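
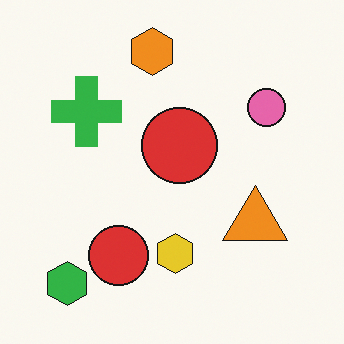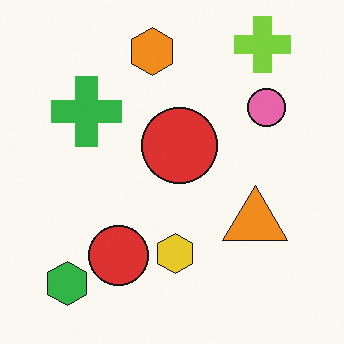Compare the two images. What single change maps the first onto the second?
It was overlaid with an additional lime cross.

A lime cross appears in the second image that is absent from the first.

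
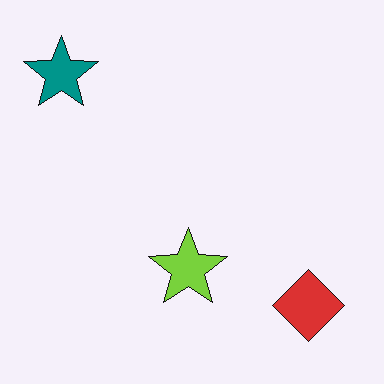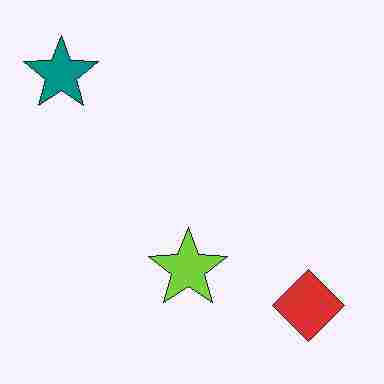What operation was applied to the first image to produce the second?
The second image is the first degraded with heavy JPEG compression.

Blocky 8×8 compression artifacts appear around shape edges and the flat background shows ringing — characteristic JPEG degradation.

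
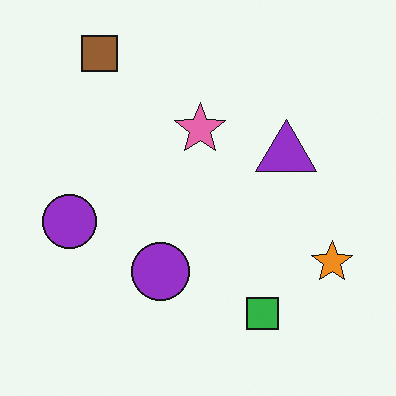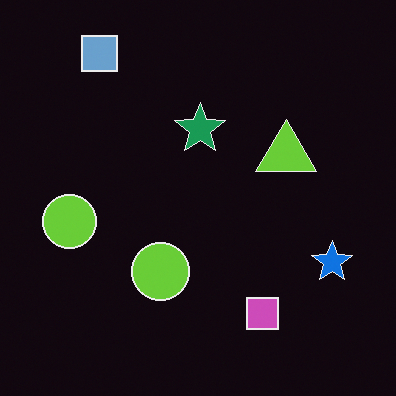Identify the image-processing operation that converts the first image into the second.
The transformation is: color-inverted (negative).

The light background has become dark and every shape's color is its complement — a photographic negative.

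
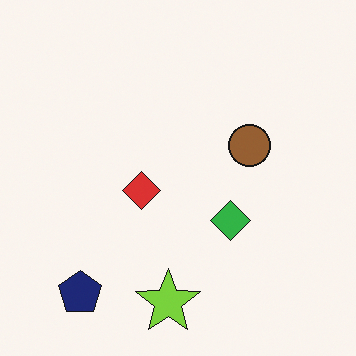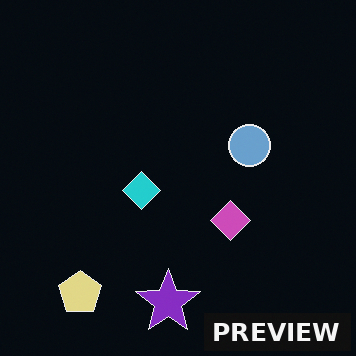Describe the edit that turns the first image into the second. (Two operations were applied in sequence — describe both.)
The image was color-inverted (negative), then watermarked with the text "PREVIEW" in the lower-right corner.

The light background has become dark and every shape's color is its complement — a photographic negative. A dark label reading "PREVIEW" appears in the lower-right corner.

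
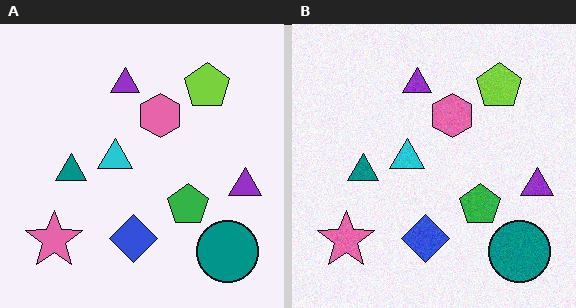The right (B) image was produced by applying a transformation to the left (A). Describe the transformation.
It was degraded with subtle gaussian noise.

Random speckle covers the whole image, including the flat background.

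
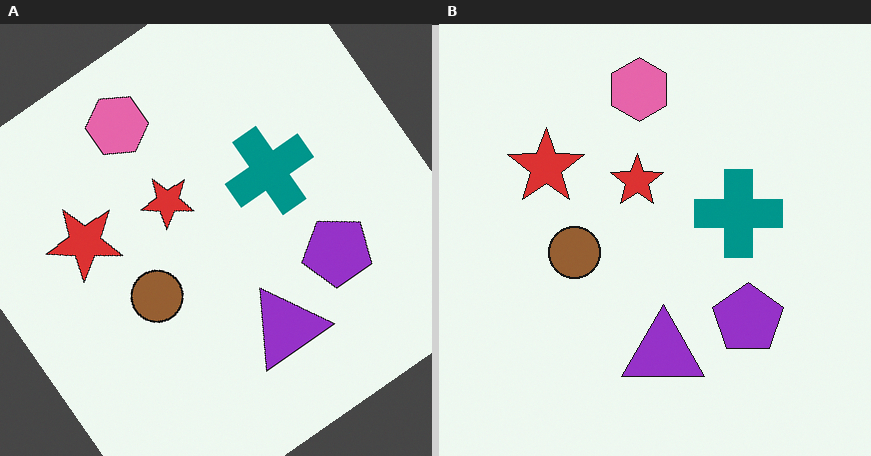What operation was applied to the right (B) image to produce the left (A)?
The left (A) image is the right (B) rotated counter-clockwise by a large amount — several tens of degrees.

Every shape is tilted by the same angle and the image corners show triangular fill wedges — a whole-image rotation by a non-right angle.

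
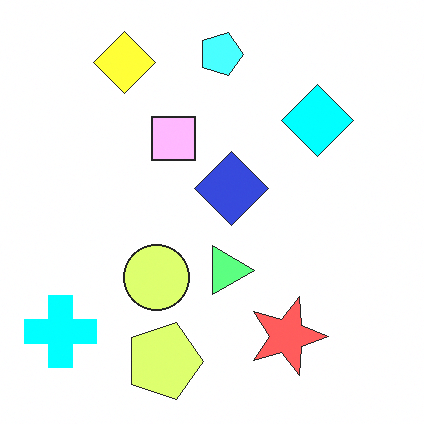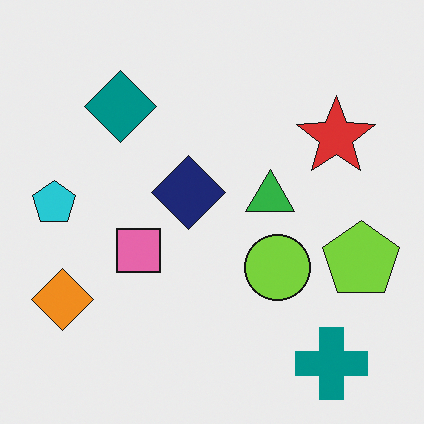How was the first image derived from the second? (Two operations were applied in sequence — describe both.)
Rotated 90° clockwise, then noticeably brightened.

The teal cross sits in the bottom-right of the second image and the bottom-left of the first — consistent with a whole-image 90° clockwise rotation. Every pixel — background and shapes alike — is uniformly brightened.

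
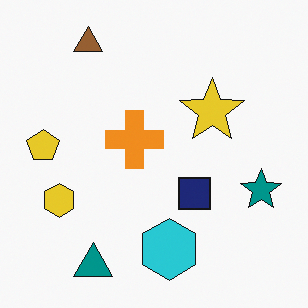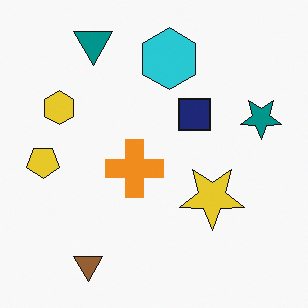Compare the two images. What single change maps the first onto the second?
The transformation is: flipped vertically (top ↔ bottom).

The teal triangle is in the bottom-left of the first image and the top-left of the second — shapes on opposite sides of the horizontal midline have swapped in a mirror flip.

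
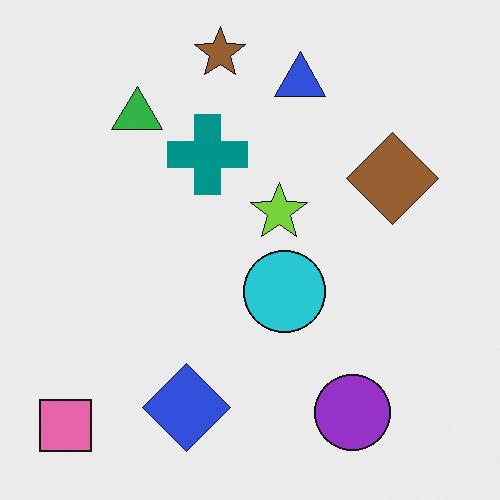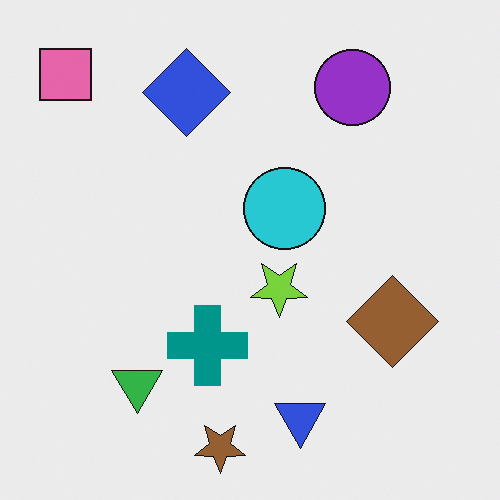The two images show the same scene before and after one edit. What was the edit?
This is the original image flipped vertically (top ↔ bottom).

The brown star is in the top of the first image and the bottom of the second — shapes on opposite sides of the horizontal midline have swapped in a mirror flip.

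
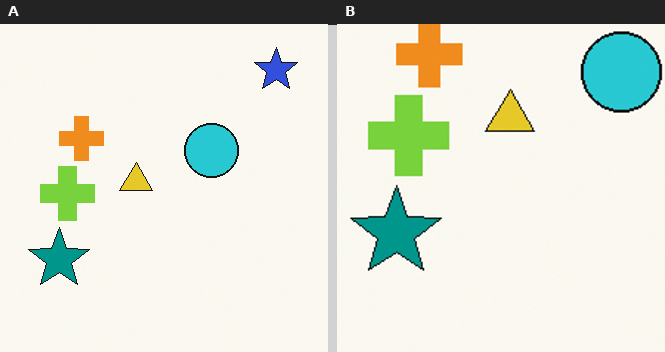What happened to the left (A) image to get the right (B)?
Cropped to a modestly smaller region and rescaled.

The visible shapes are larger and the field of view is narrower; shapes near the original edges may be partly or wholly outside the frame — a crop-and-rescale.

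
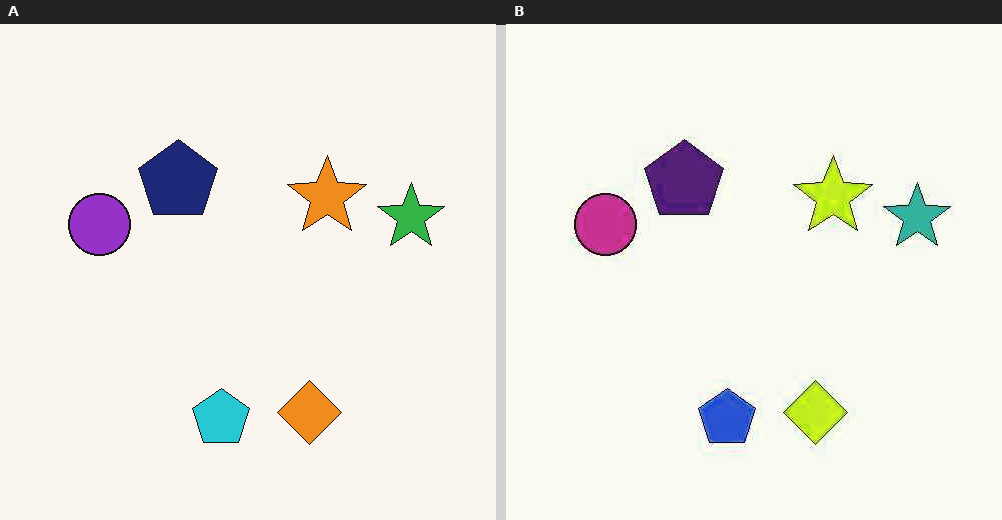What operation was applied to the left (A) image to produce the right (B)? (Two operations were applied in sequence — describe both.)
This is the original image given moderate JPEG compression, then hue-shifted slightly.

Blocky 8×8 compression artifacts appear around shape edges and the flat background shows ringing — characteristic JPEG degradation. Every shape's color has rotated by the same amount around the hue wheel — a uniform hue shift.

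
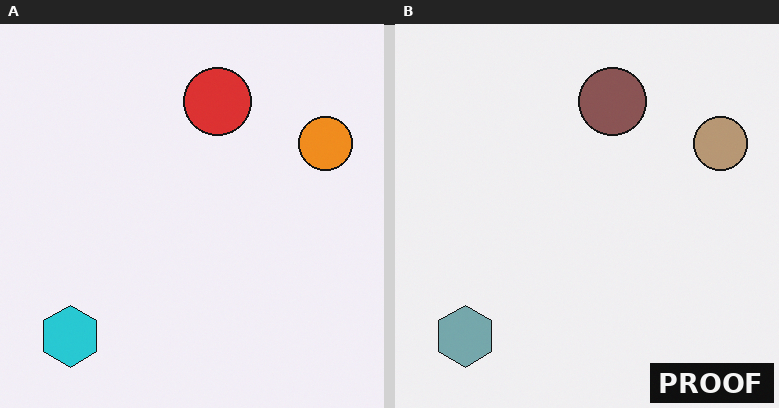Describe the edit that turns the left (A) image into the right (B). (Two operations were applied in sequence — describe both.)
Made much more muted (saturation change), then watermarked with the text "PROOF" in the lower-right corner.

All colors are more muted and greyish — a global saturation change. A dark label reading "PROOF" appears in the lower-right corner.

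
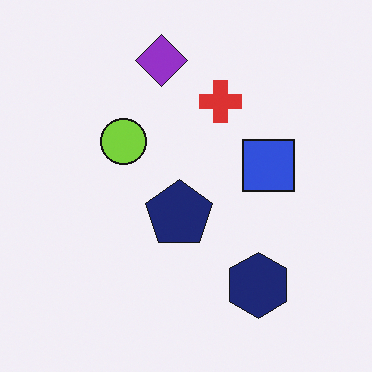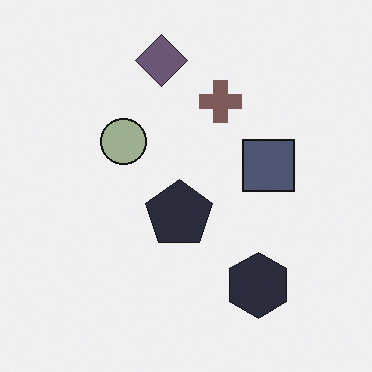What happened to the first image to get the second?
The transformation is: made much more muted (saturation change).

All colors are more muted and greyish — a global saturation change.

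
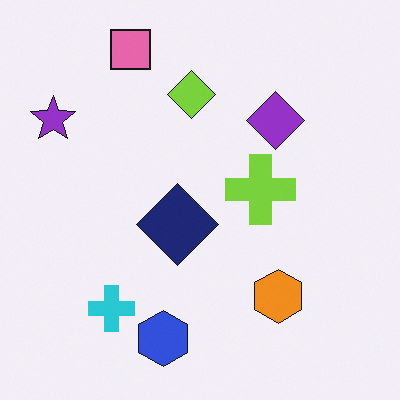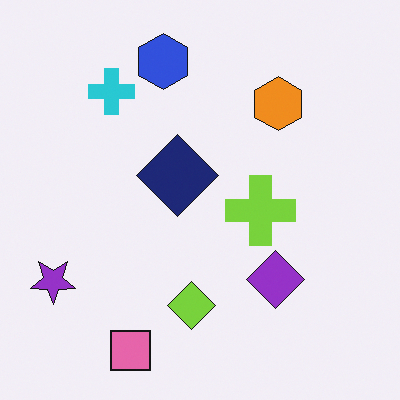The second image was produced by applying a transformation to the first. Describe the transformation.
This is the original image flipped vertically (top ↔ bottom).

The pink square is in the top-left of the first image and the bottom-left of the second — shapes on opposite sides of the horizontal midline have swapped in a mirror flip.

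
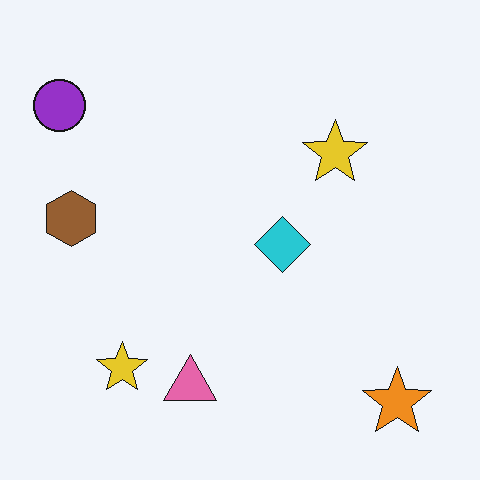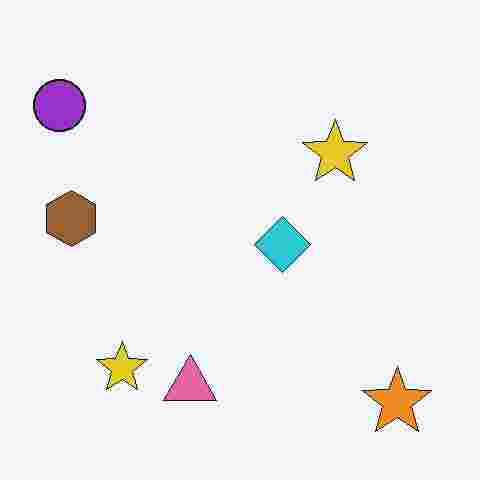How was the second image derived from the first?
The transformation is: degraded with heavy JPEG compression.

Blocky 8×8 compression artifacts appear around shape edges and the flat background shows ringing — characteristic JPEG degradation.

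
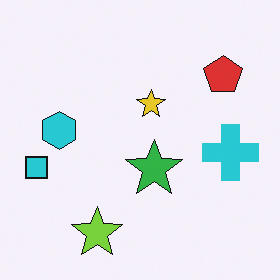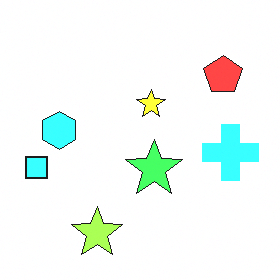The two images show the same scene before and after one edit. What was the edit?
The image was noticeably brightened.

Every pixel — background and shapes alike — is uniformly brightened.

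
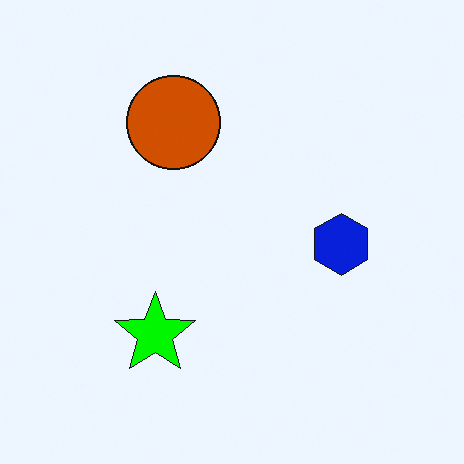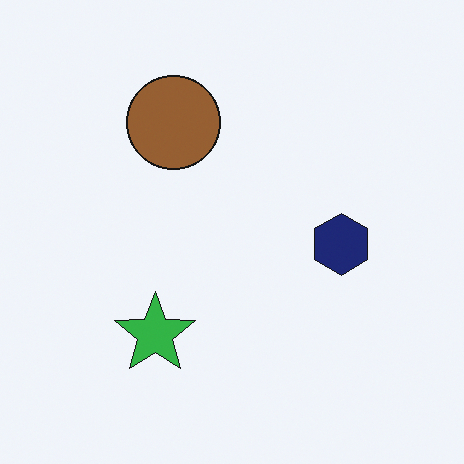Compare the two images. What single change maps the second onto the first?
It was made much more vivid (saturation change).

All colors are more vivid — a global saturation change.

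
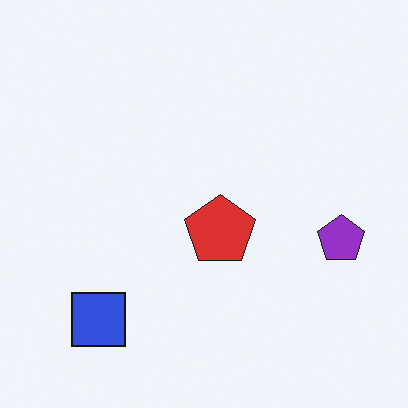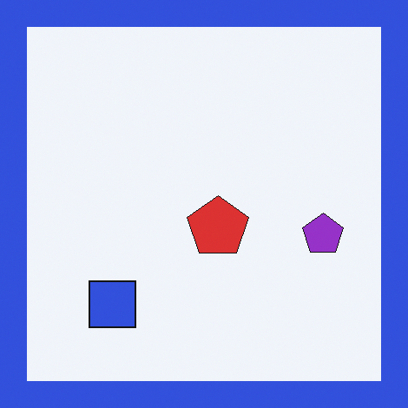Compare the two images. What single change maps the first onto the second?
Framed with a blue border.

A solid blue frame runs around the edge of the second image, with the content slightly shrunk inside it.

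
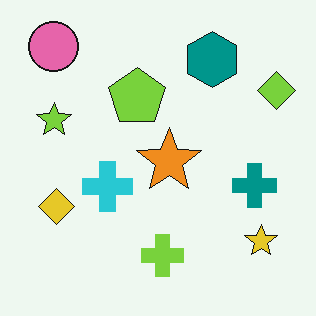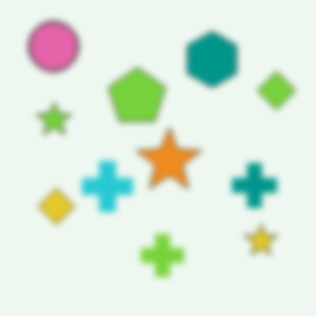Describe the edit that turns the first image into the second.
Noticeably gaussian-blurred.

Shape edges and outlines are uniformly softened across the whole image.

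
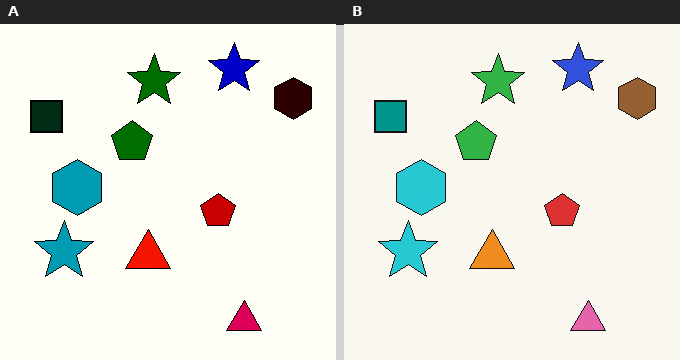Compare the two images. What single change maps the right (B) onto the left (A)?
The transformation is: given much higher contrast.

Tones are pushed away from mid-grey across the whole image — a global contrast change.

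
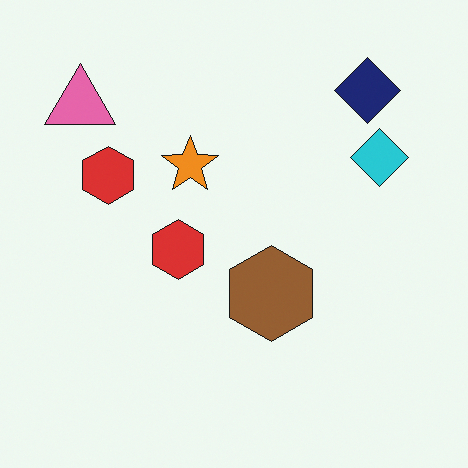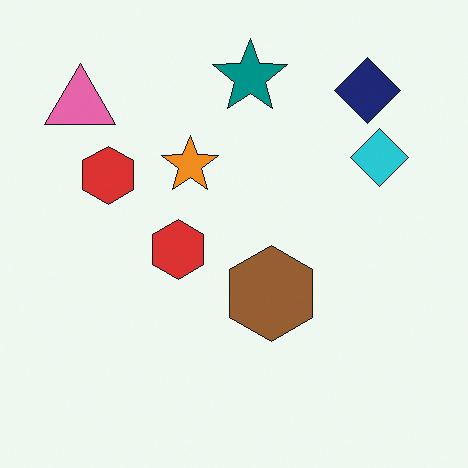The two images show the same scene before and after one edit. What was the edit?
Overlaid with an additional teal star.

A teal star appears in the second image that is absent from the first.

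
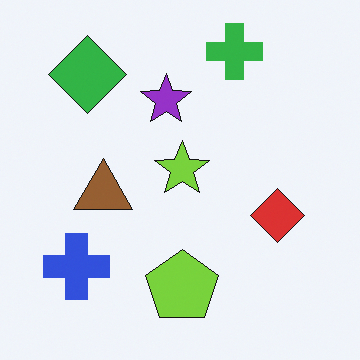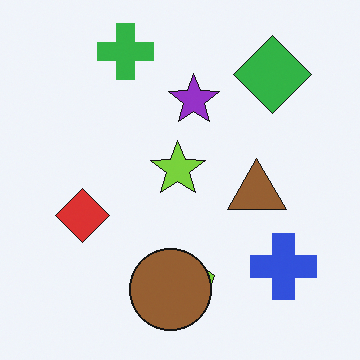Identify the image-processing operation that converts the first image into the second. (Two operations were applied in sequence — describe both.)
This is the original image flipped horizontally (left ↔ right), then overlaid with an additional brown circle.

The blue cross is in the bottom-left of the first image and the bottom-right of the second — shapes on opposite sides of the vertical midline have swapped in a mirror flip. A brown circle appears in the second image that is absent from the first.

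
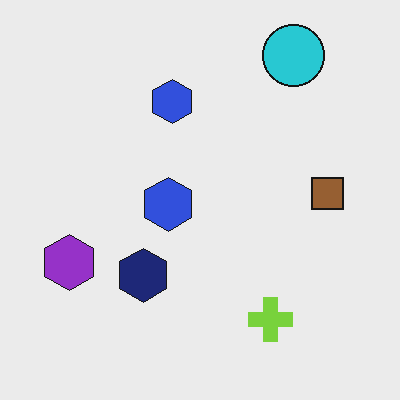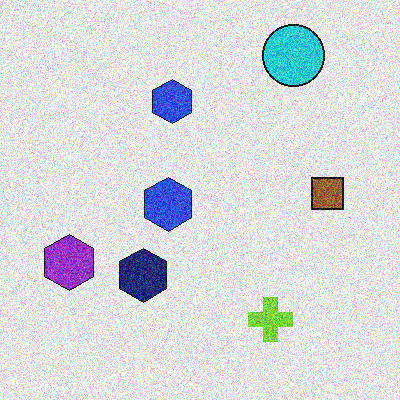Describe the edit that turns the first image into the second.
Degraded with heavy additive noise.

Random speckle covers the whole image, including the flat background.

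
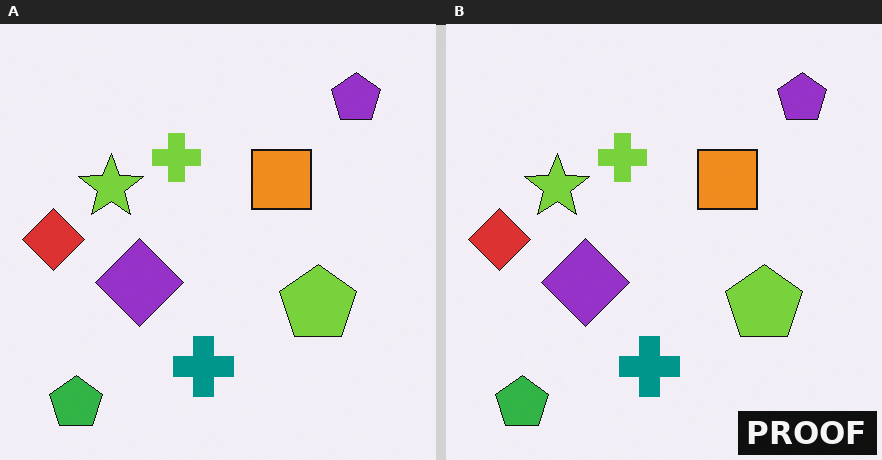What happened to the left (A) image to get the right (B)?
This is the original image watermarked with the text "PROOF" in the lower-right corner.

A dark label reading "PROOF" appears in the lower-right corner.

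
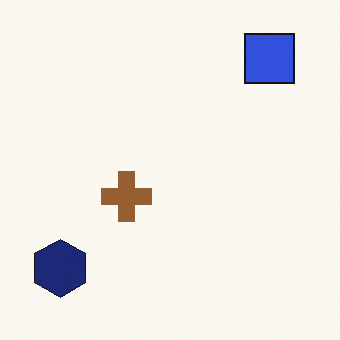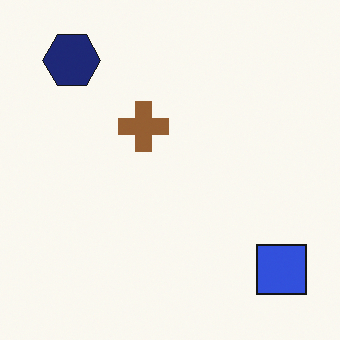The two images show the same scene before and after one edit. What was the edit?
The image was rotated 90° clockwise.

The blue square sits in the top-right of the first image and the bottom-right of the second — consistent with a whole-image 90° clockwise rotation.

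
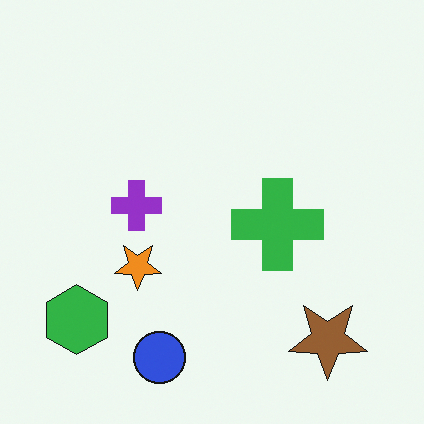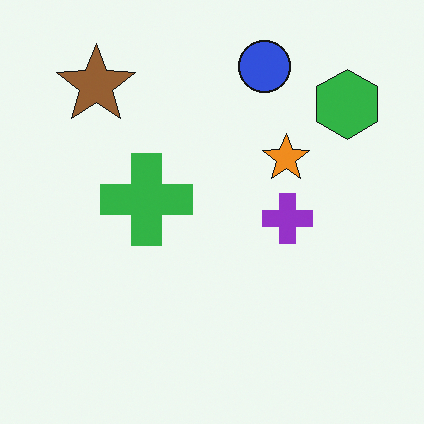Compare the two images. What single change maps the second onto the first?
The image was rotated 180°.

The green hexagon sits in the top-right of the second image and the bottom-left of the first — consistent with a whole-image 180° rotation.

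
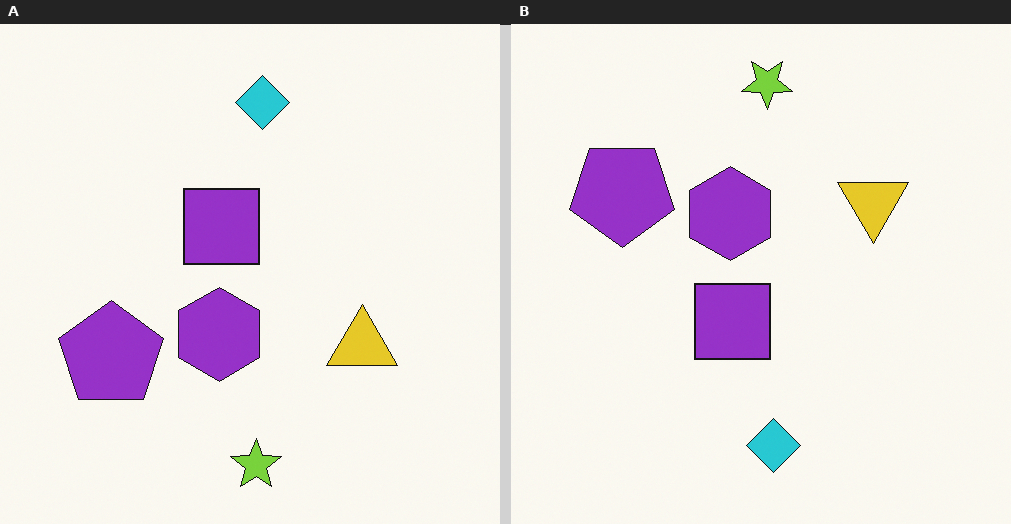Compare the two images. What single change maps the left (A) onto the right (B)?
It was flipped vertically (top ↔ bottom).

The lime star is in the bottom of the left (A) image and the top of the right (B) — shapes on opposite sides of the horizontal midline have swapped in a mirror flip.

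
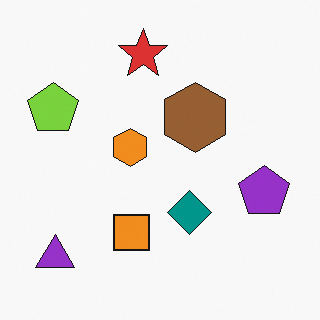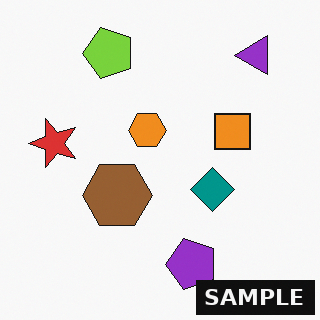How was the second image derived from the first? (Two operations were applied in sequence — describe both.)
The transformation is: transposed (reflected across the top-left ↔ bottom-right diagonal), then watermarked with the text "SAMPLE" in the lower-right corner.

Shapes have swapped their row and column positions — what was in the top-right is now in the bottom-left — a diagonal reflection. A dark label reading "SAMPLE" appears in the lower-right corner.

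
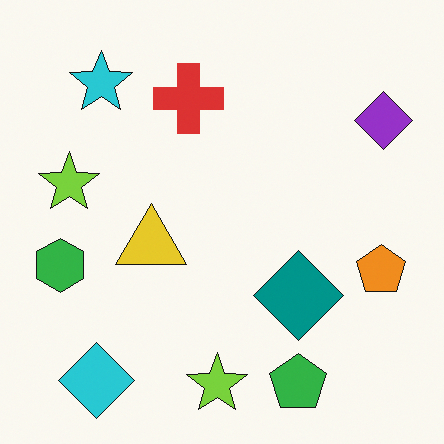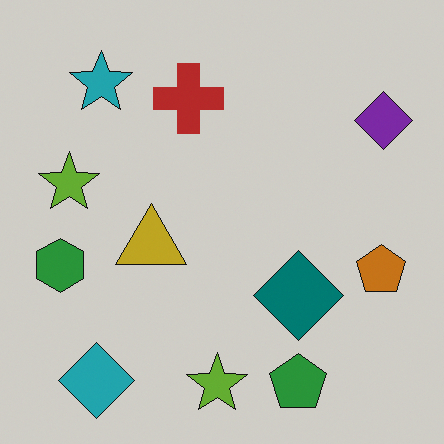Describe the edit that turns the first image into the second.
The image was slightly darkened.

Every pixel — background and shapes alike — is uniformly darkened.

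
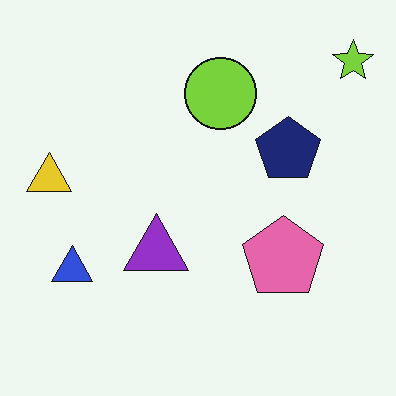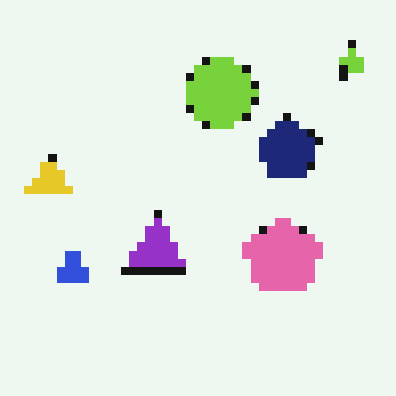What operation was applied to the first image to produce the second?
This is the original image moderately pixelated.

Shapes are reduced to large square blocks; fine edges and outlines are lost — a downscale-then-upscale (mosaic) effect.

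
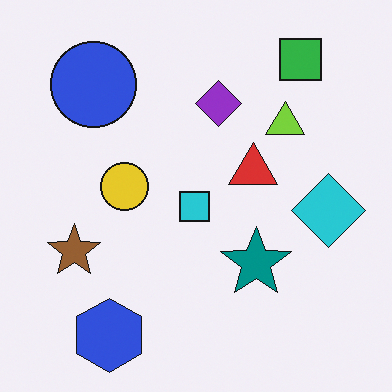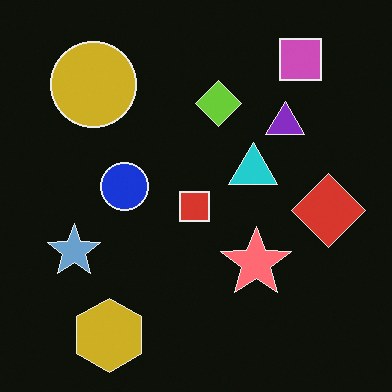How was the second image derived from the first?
The image was color-inverted (negative).

The light background has become dark and every shape's color is its complement — a photographic negative.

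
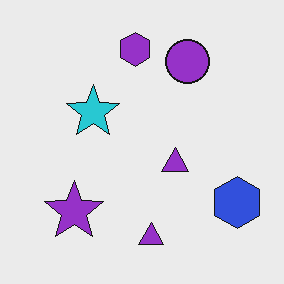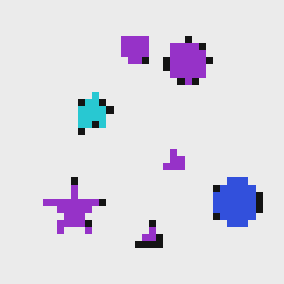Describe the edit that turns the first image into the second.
Moderately pixelated.

Shapes are reduced to large square blocks; fine edges and outlines are lost — a downscale-then-upscale (mosaic) effect.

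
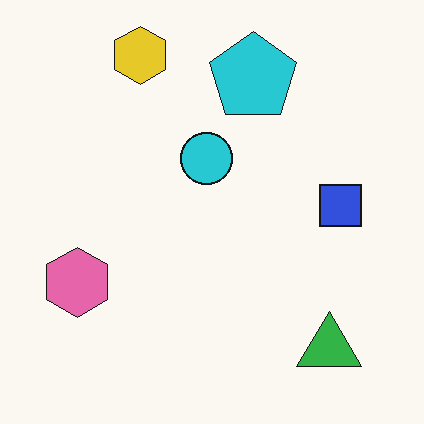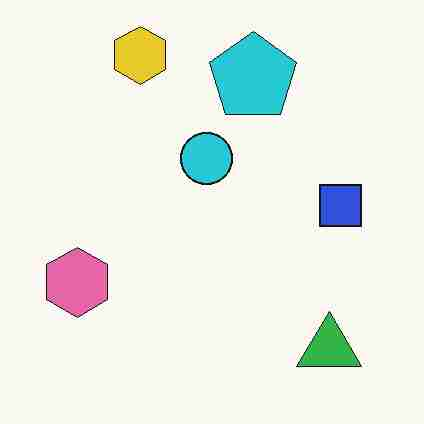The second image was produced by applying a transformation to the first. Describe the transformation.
The transformation is: heavily JPEG-compressed with obvious blocking artifacts.

Blocky 8×8 compression artifacts appear around shape edges and the flat background shows ringing — characteristic JPEG degradation.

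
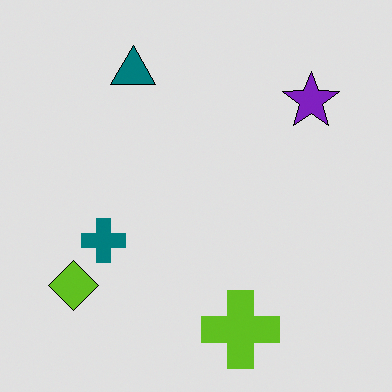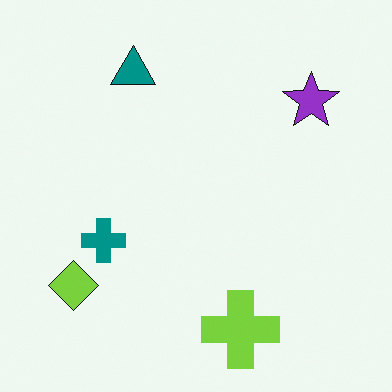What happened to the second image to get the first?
The image was moderately posterized.

Each flat color has snapped to a coarser quantized level — most visibly, the near-white background has dropped to a flat grey.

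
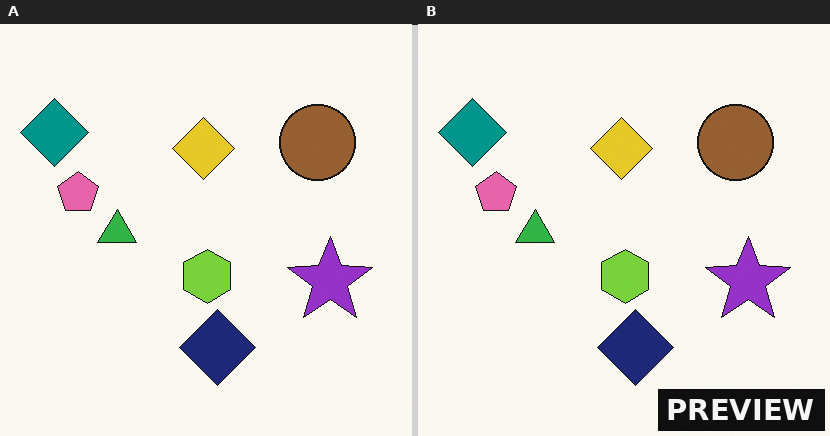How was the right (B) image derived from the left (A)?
It was watermarked with the text "PREVIEW" in the lower-right corner.

A dark label reading "PREVIEW" appears in the lower-right corner.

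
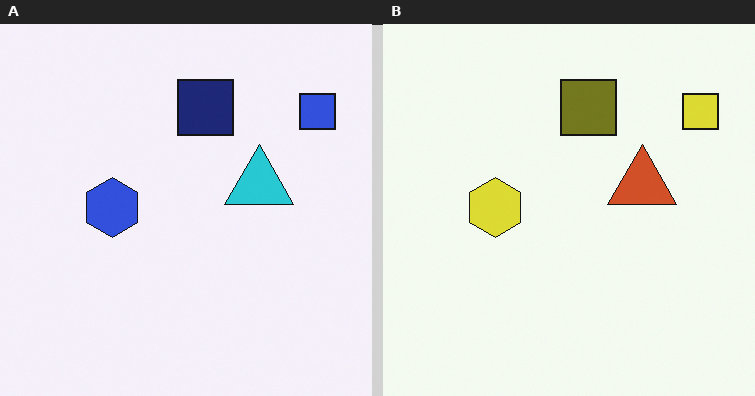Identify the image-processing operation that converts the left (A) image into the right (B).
The transformation is: hue-shifted by a large amount.

Every shape's color has rotated by the same amount around the hue wheel — a uniform hue shift.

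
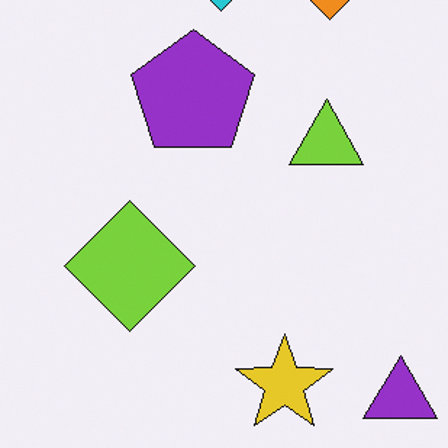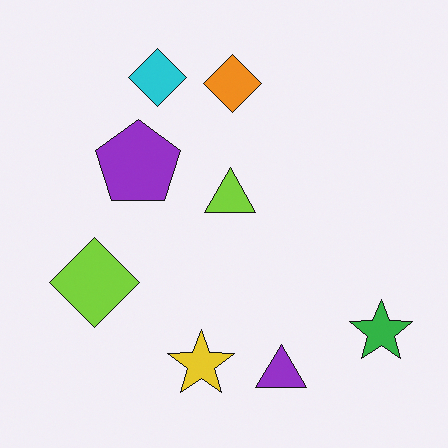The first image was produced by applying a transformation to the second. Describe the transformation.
The transformation is: cropped to a modestly smaller region and rescaled.

The visible shapes are larger and the field of view is narrower; shapes near the original edges may be partly or wholly outside the frame — a crop-and-rescale.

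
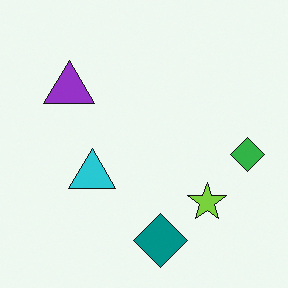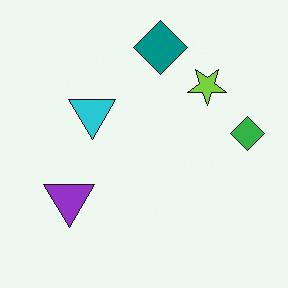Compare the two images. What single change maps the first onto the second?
The image was flipped vertically (top ↔ bottom).

The teal diamond is in the bottom of the first image and the top of the second — shapes on opposite sides of the horizontal midline have swapped in a mirror flip.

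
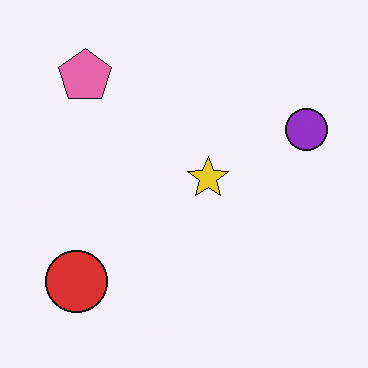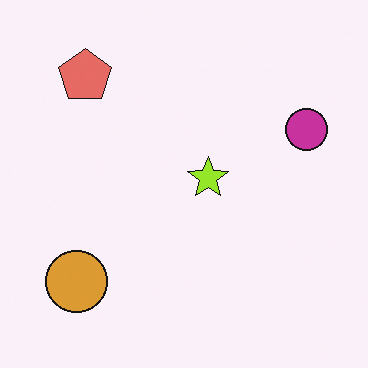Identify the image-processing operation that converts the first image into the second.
Hue-shifted slightly.

Every shape's color has rotated by the same amount around the hue wheel — a uniform hue shift.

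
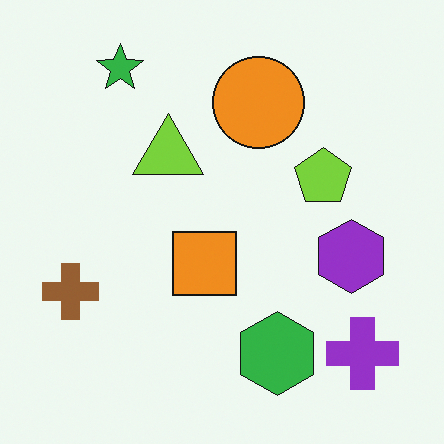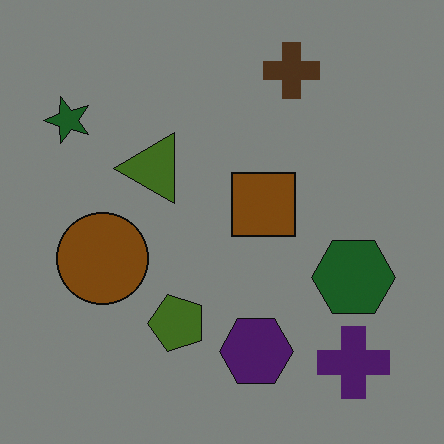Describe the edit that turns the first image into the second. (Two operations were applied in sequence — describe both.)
This is the original image darkened a lot, then transposed (reflected across the top-left ↔ bottom-right diagonal).

Every pixel — background and shapes alike — is uniformly darkened. Shapes have swapped their row and column positions — what was in the top-right is now in the bottom-left — a diagonal reflection.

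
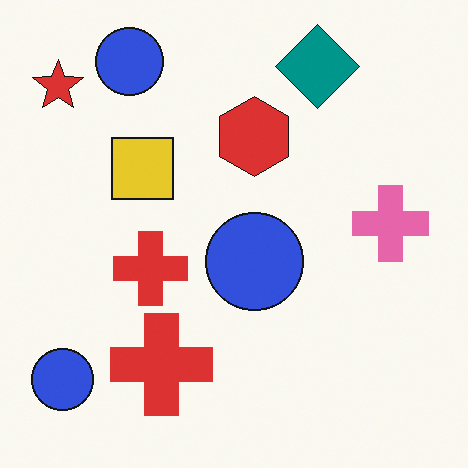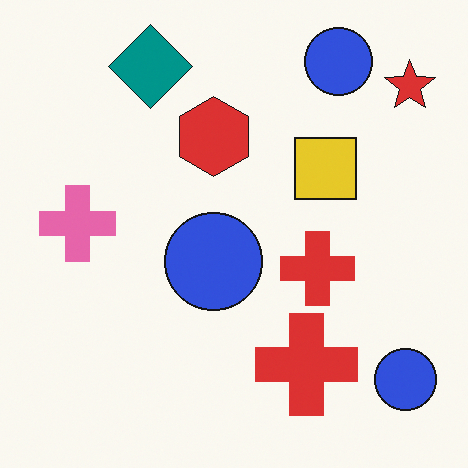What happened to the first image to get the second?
The second image is the first flipped horizontally (left ↔ right).

The red star is in the top-left of the first image and the top-right of the second — shapes on opposite sides of the vertical midline have swapped in a mirror flip.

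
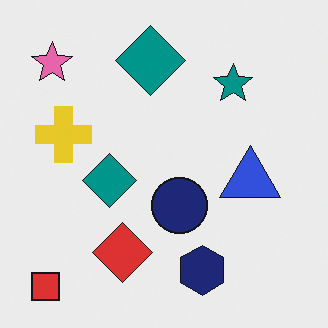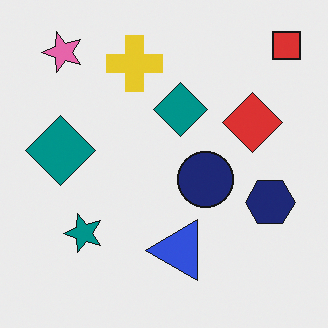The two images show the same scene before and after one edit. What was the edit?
The second image is the first transposed (reflected across the top-left ↔ bottom-right diagonal).

Shapes have swapped their row and column positions — what was in the top-right is now in the bottom-left — a diagonal reflection.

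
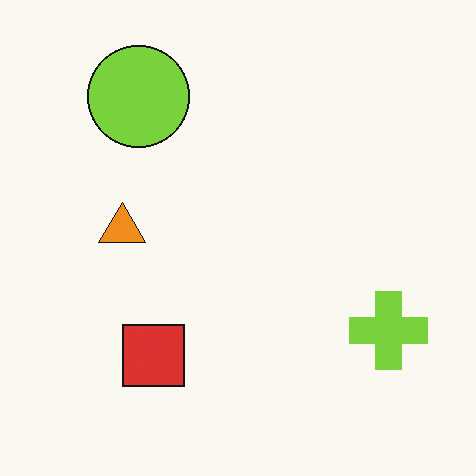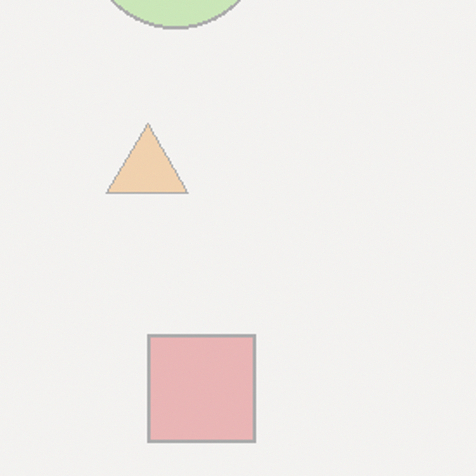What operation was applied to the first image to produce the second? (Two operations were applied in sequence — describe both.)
The transformation is: washed out (contrast reduced), then cropped tightly and scaled back up.

Tones are pushed toward mid-grey across the whole image — a global contrast change. The visible shapes are larger and the field of view is narrower; shapes near the original edges may be partly or wholly outside the frame — a crop-and-rescale.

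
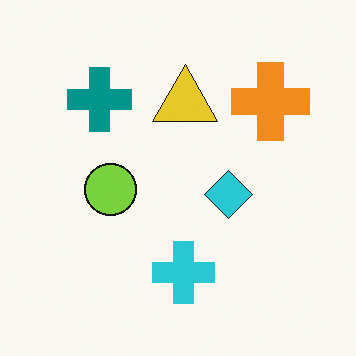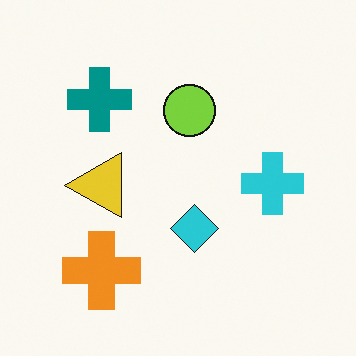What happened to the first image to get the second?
It was transposed (reflected across the top-left ↔ bottom-right diagonal).

Shapes have swapped their row and column positions — what was in the top-right is now in the bottom-left — a diagonal reflection.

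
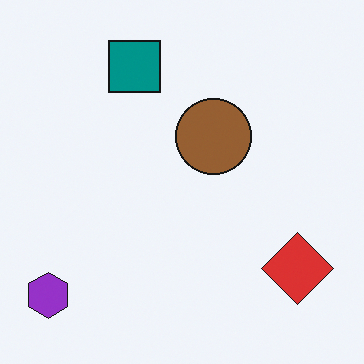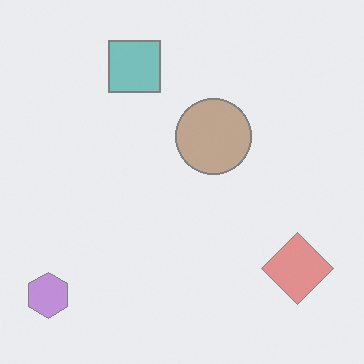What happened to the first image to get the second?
The transformation is: given much lower contrast.

Tones are pushed toward mid-grey across the whole image — a global contrast change.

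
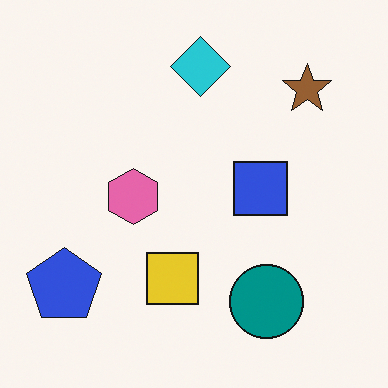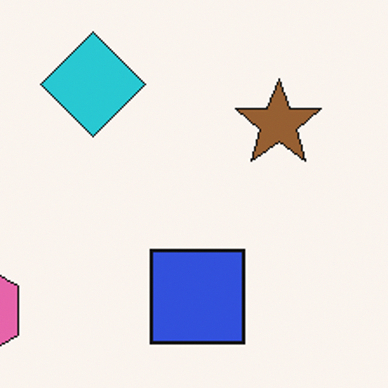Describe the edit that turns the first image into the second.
The image was cropped to a noticeably smaller region and rescaled.

The visible shapes are larger and the field of view is narrower; shapes near the original edges may be partly or wholly outside the frame — a crop-and-rescale.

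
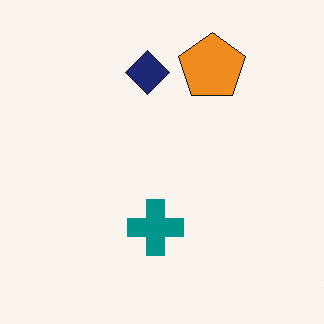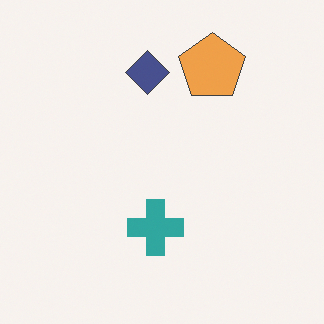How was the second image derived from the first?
The second image is the first given slightly reduced contrast.

Tones are pushed toward mid-grey across the whole image — a global contrast change.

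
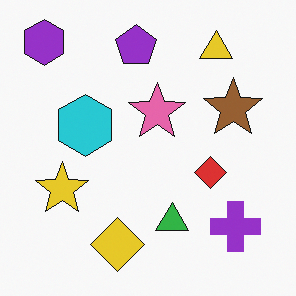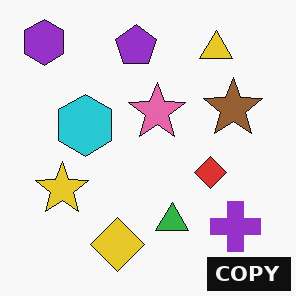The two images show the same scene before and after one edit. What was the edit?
The image was watermarked with the text "COPY" in the lower-right corner.

A dark label reading "COPY" appears in the lower-right corner.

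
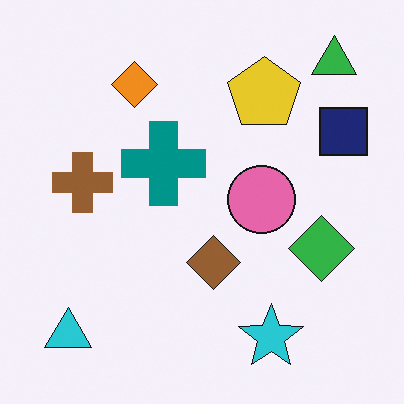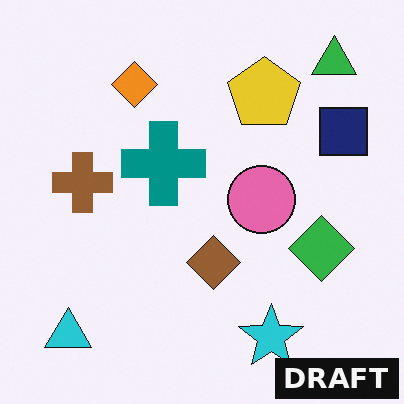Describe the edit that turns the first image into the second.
Watermarked with the text "DRAFT" in the lower-right corner.

A dark label reading "DRAFT" appears in the lower-right corner.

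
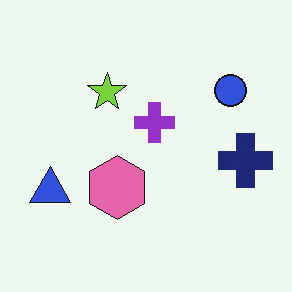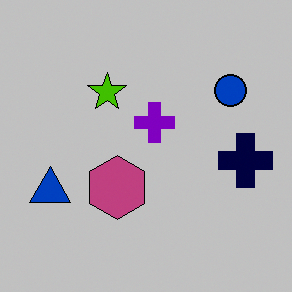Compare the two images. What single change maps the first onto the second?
This is the original image aggressively posterized.

Each flat color has snapped to a coarser quantized level — most visibly, the near-white background has dropped to a flat grey.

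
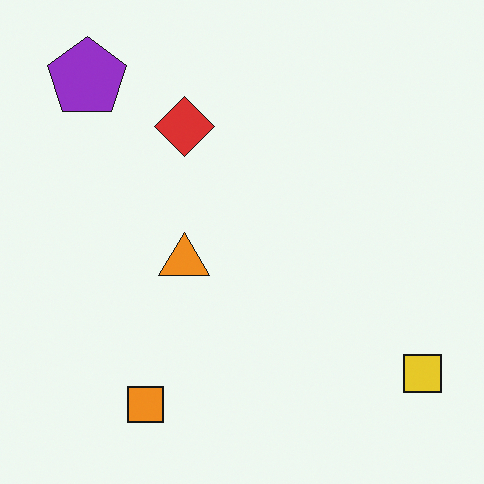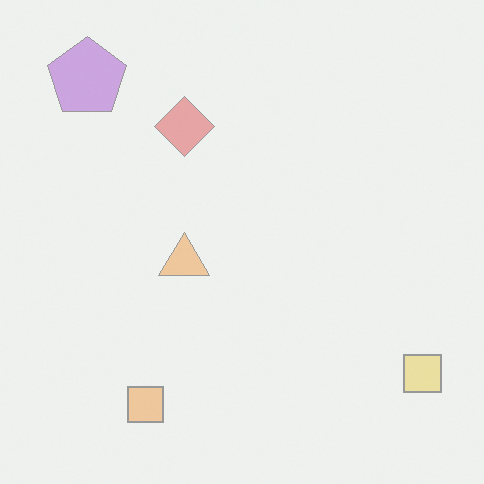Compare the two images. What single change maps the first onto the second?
The second image is the first washed out (contrast reduced).

Tones are pushed toward mid-grey across the whole image — a global contrast change.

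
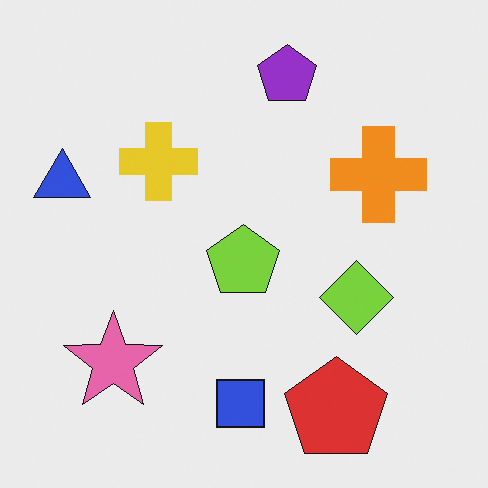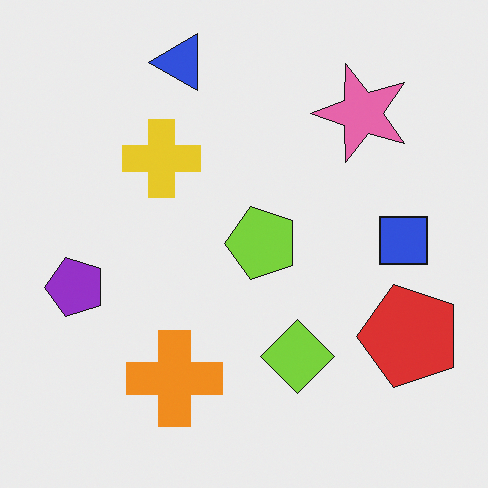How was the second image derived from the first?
Transposed (reflected across the top-left ↔ bottom-right diagonal).

Shapes have swapped their row and column positions — what was in the top-right is now in the bottom-left — a diagonal reflection.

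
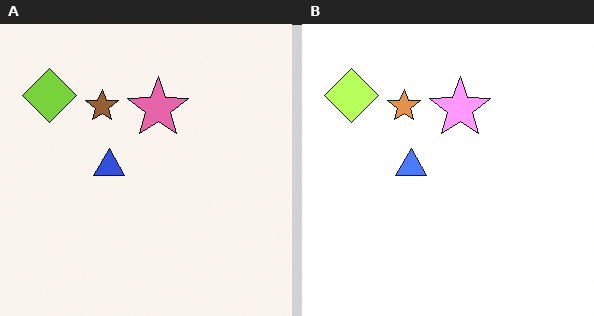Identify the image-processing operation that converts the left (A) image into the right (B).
It was noticeably brightened.

Every pixel — background and shapes alike — is uniformly brightened.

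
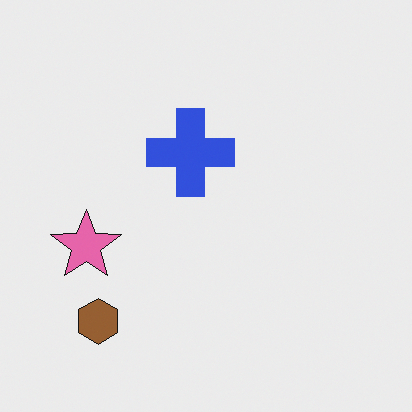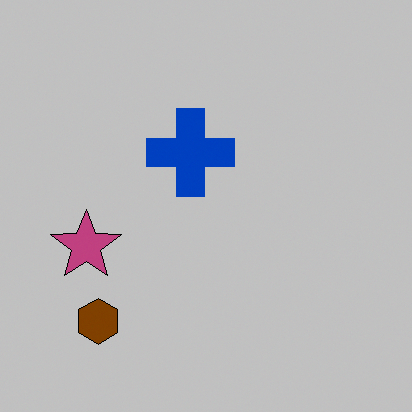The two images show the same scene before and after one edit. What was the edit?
Heavily posterized to just a handful of flat colors.

Each flat color has snapped to a coarser quantized level — most visibly, the near-white background has dropped to a flat grey.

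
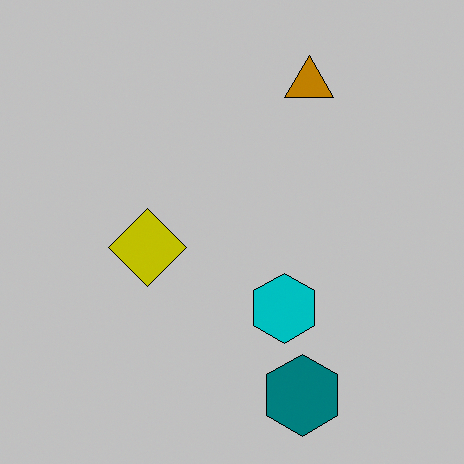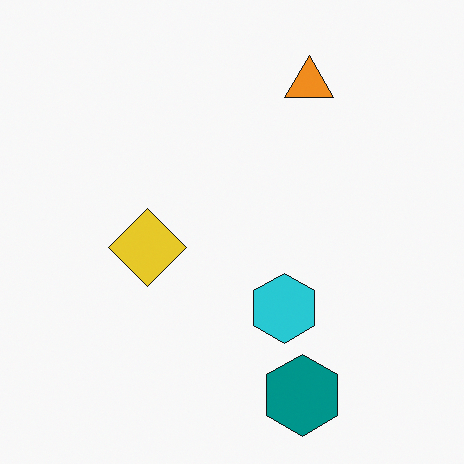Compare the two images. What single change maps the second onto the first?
The first image is the second heavily posterized to just a handful of flat colors.

Each flat color has snapped to a coarser quantized level — most visibly, the near-white background has dropped to a flat grey.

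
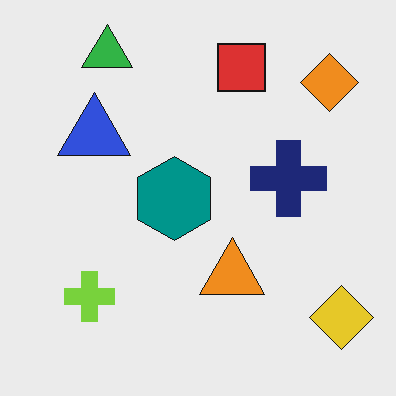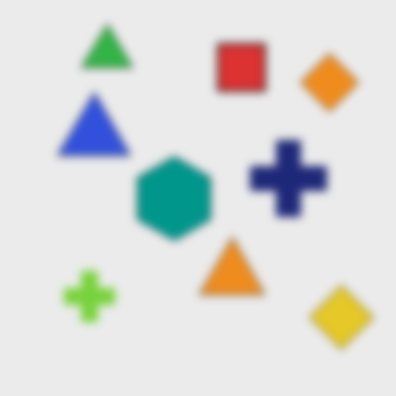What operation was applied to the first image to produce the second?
The second image is the first moderately blurred.

Shape edges and outlines are uniformly softened across the whole image.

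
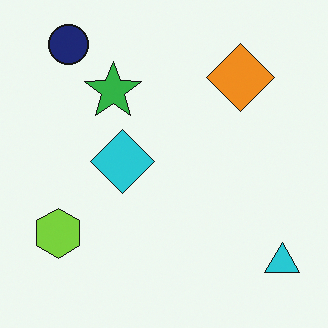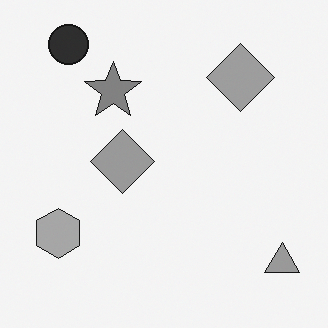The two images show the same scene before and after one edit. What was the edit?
The image was converted to grayscale.

All color is removed — every shape is now a shade of grey.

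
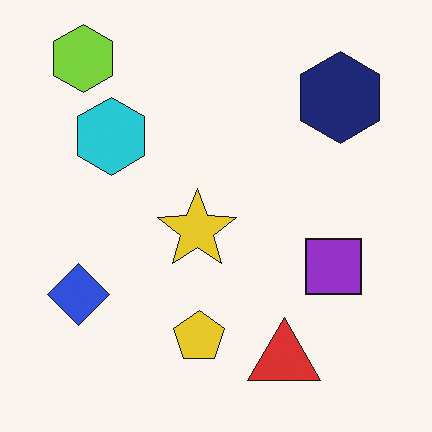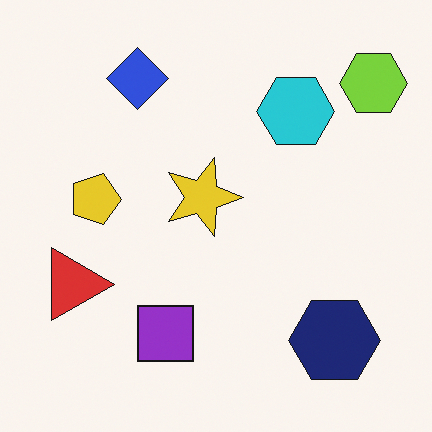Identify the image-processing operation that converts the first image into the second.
It was rotated 90° clockwise.

The lime hexagon sits in the top-left of the first image and the top-right of the second — consistent with a whole-image 90° clockwise rotation.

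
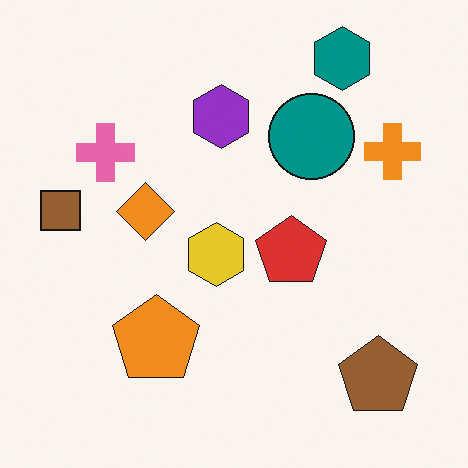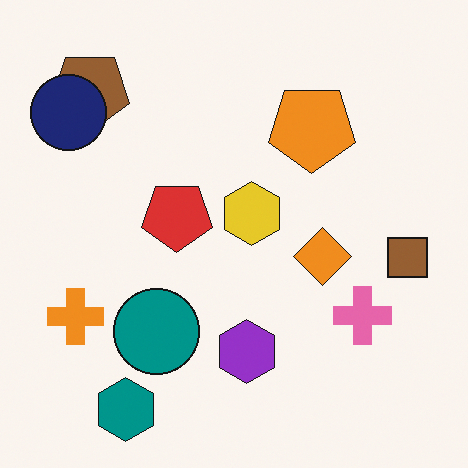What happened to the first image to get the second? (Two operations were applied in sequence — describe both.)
Rotated 180°, then overlaid with an additional navy circle.

The teal hexagon sits in the top-right of the first image and the bottom-left of the second — consistent with a whole-image 180° rotation. A navy circle appears in the second image that is absent from the first.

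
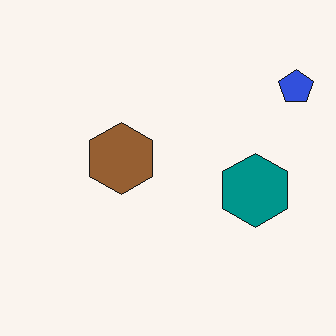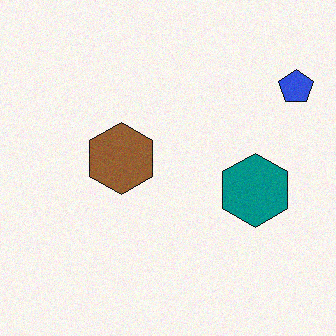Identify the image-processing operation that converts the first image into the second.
It was degraded with light additive noise.

Random speckle covers the whole image, including the flat background.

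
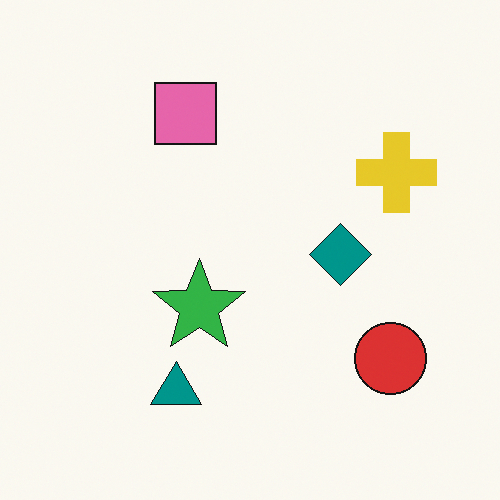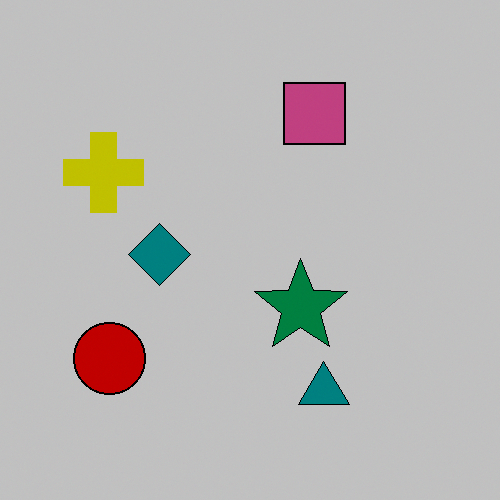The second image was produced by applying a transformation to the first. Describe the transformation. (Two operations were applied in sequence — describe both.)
The second image is the first aggressively posterized, then flipped horizontally (left ↔ right).

Each flat color has snapped to a coarser quantized level — most visibly, the near-white background has dropped to a flat grey. The yellow cross is in the right of the first image and the left of the second — shapes on opposite sides of the vertical midline have swapped in a mirror flip.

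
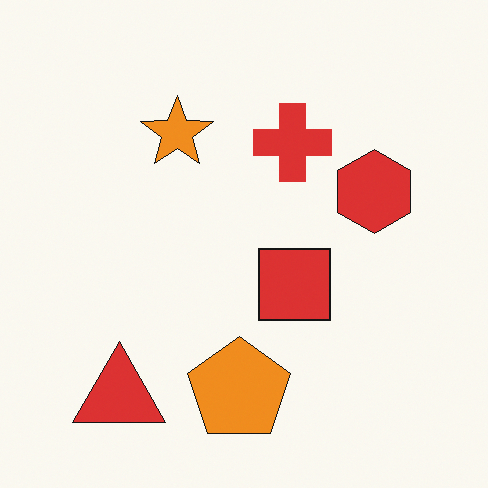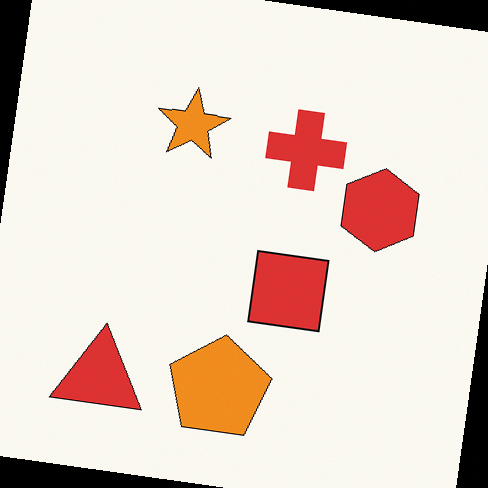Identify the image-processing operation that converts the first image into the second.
The transformation is: rotated clockwise by a few degrees.

Every shape is tilted by the same angle and the image corners show triangular fill wedges — a whole-image rotation by a non-right angle.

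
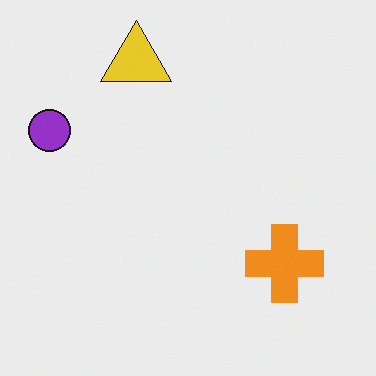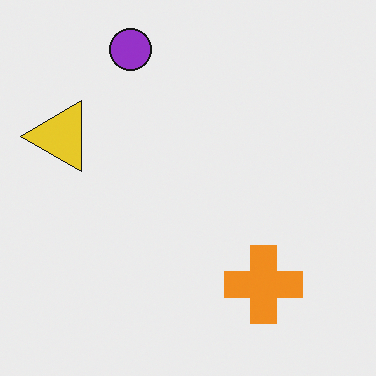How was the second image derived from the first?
The image was transposed (reflected across the top-left ↔ bottom-right diagonal).

Shapes have swapped their row and column positions — what was in the top-right is now in the bottom-left — a diagonal reflection.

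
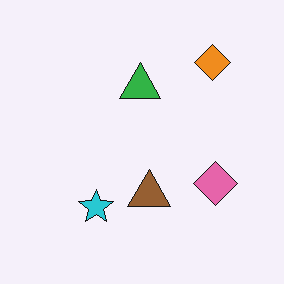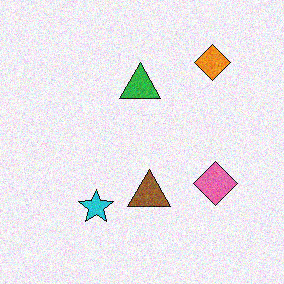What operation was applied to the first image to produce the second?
The transformation is: degraded with visible gaussian noise.

Random speckle covers the whole image, including the flat background.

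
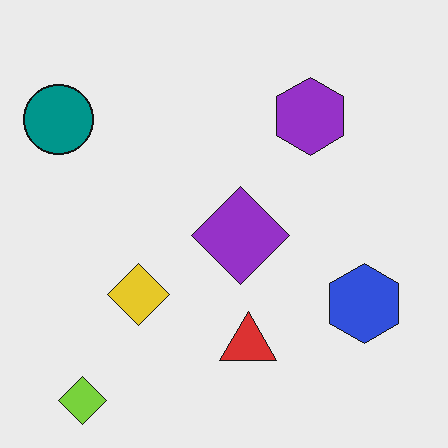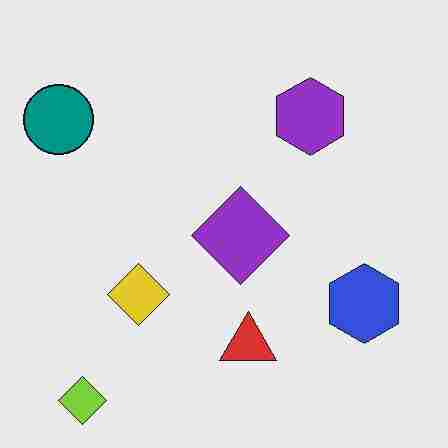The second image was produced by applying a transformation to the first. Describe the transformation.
The second image is the first heavily JPEG-compressed with obvious blocking artifacts.

Blocky 8×8 compression artifacts appear around shape edges and the flat background shows ringing — characteristic JPEG degradation.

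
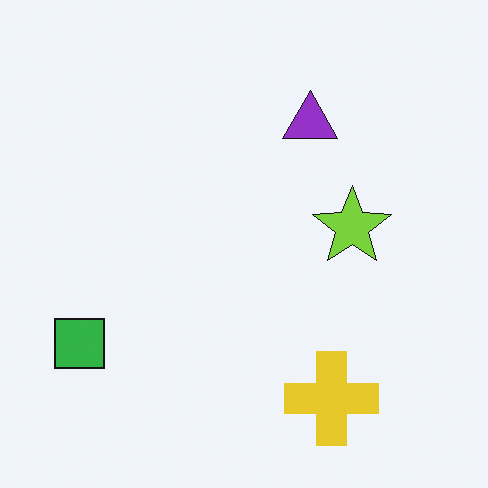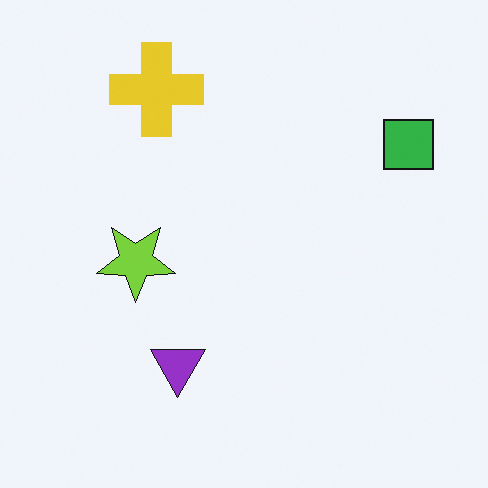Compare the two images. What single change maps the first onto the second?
Rotated 180°.

The green square sits in the bottom-left of the first image and the top-right of the second — consistent with a whole-image 180° rotation.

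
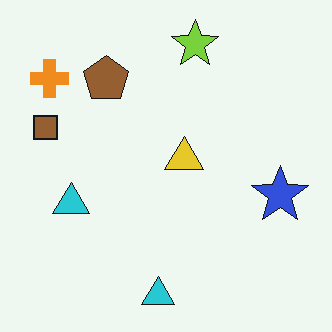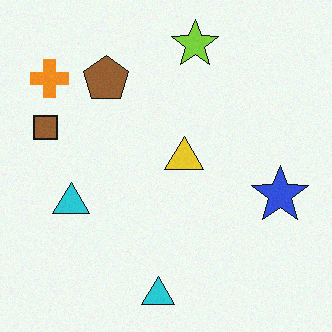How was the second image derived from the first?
It was degraded with subtle gaussian noise.

Random speckle covers the whole image, including the flat background.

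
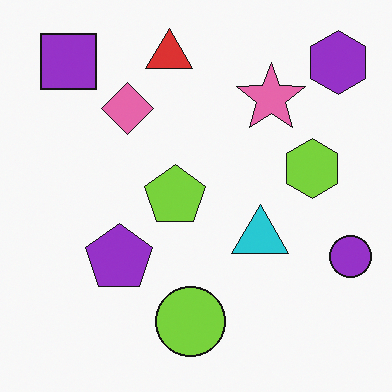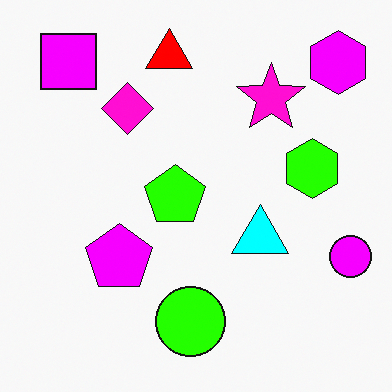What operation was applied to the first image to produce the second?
Made much more vivid (saturation change).

All colors are more vivid — a global saturation change.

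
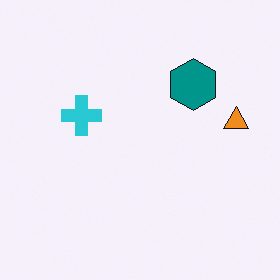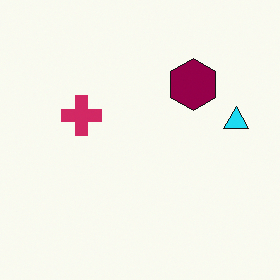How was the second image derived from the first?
The second image is the first hue-shifted through roughly a third of the color wheel.

Every shape's color has rotated by the same amount around the hue wheel — a uniform hue shift.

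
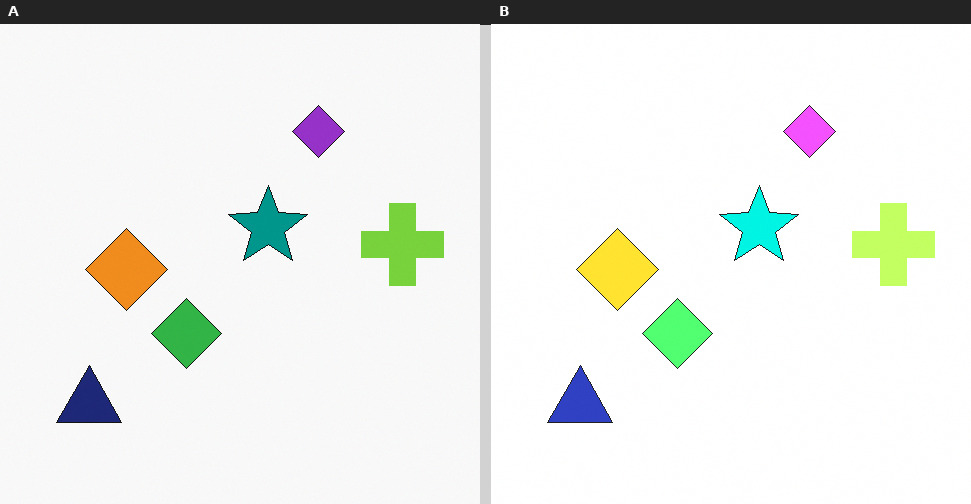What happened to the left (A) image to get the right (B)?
The transformation is: substantially brightened.

Every pixel — background and shapes alike — is uniformly brightened.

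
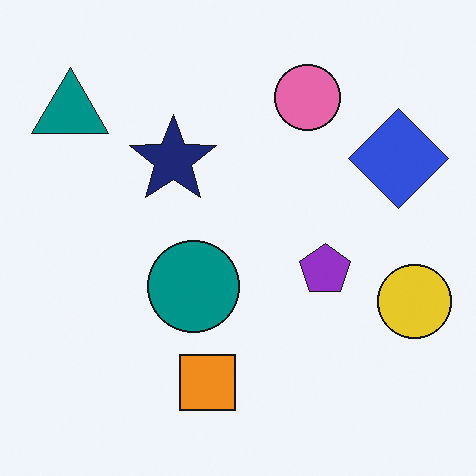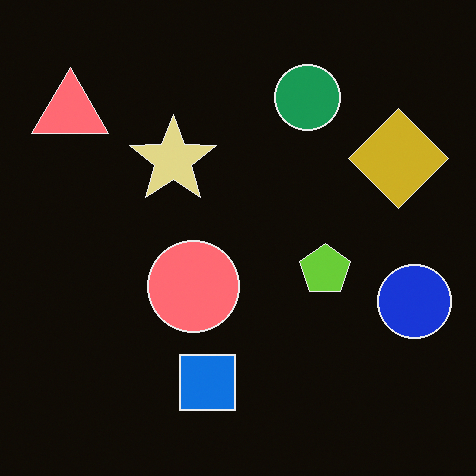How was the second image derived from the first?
Color-inverted (negative).

The light background has become dark and every shape's color is its complement — a photographic negative.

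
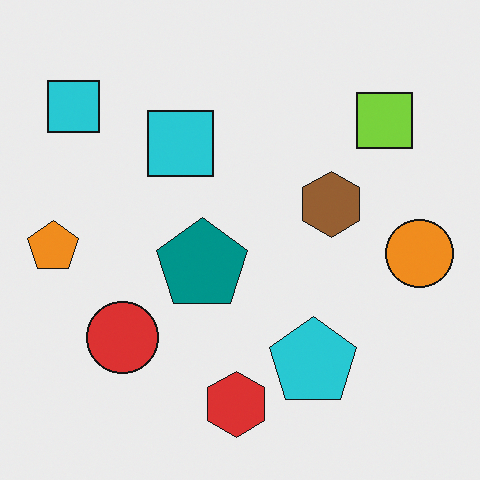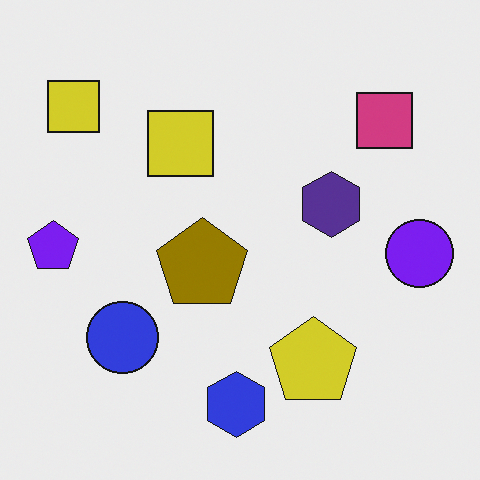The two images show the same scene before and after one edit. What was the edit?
The image was hue-shifted through roughly half the color wheel.

Every shape's color has rotated by the same amount around the hue wheel — a uniform hue shift.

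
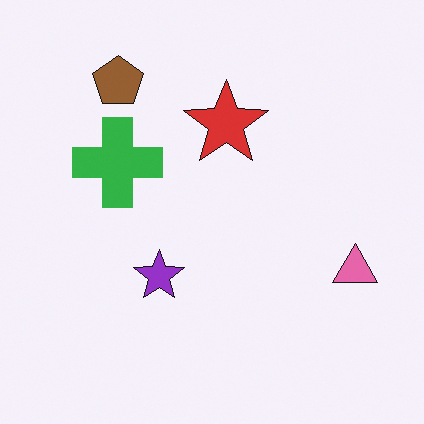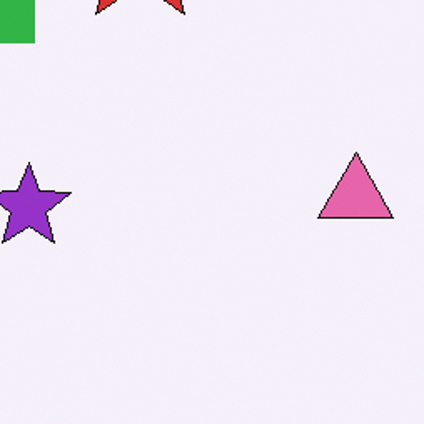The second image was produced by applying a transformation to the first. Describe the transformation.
The image was cropped tightly and scaled back up.

The visible shapes are larger and the field of view is narrower; shapes near the original edges may be partly or wholly outside the frame — a crop-and-rescale.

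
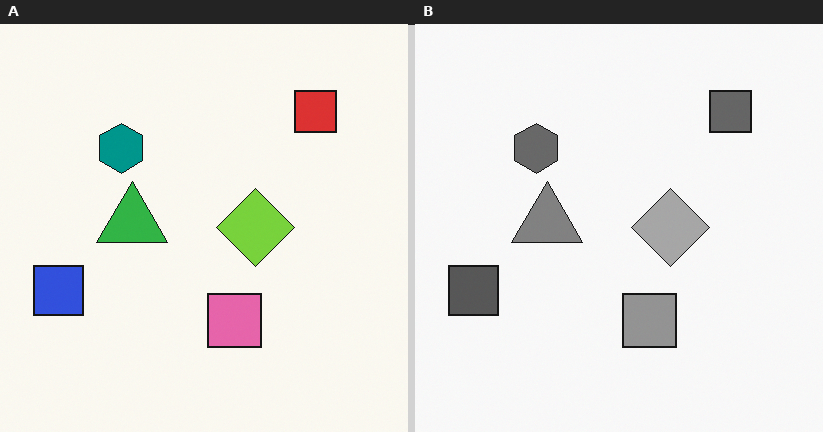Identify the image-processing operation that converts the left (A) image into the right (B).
It was converted to grayscale.

All color is removed — every shape is now a shade of grey.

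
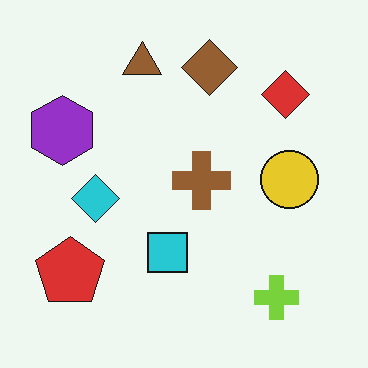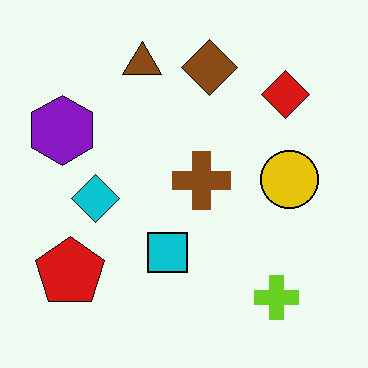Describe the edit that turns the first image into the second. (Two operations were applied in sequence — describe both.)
This is the original image given slightly increased contrast, then JPEG-compressed with visible artifacts.

Tones are pushed away from mid-grey across the whole image — a global contrast change. Blocky 8×8 compression artifacts appear around shape edges and the flat background shows ringing — characteristic JPEG degradation.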